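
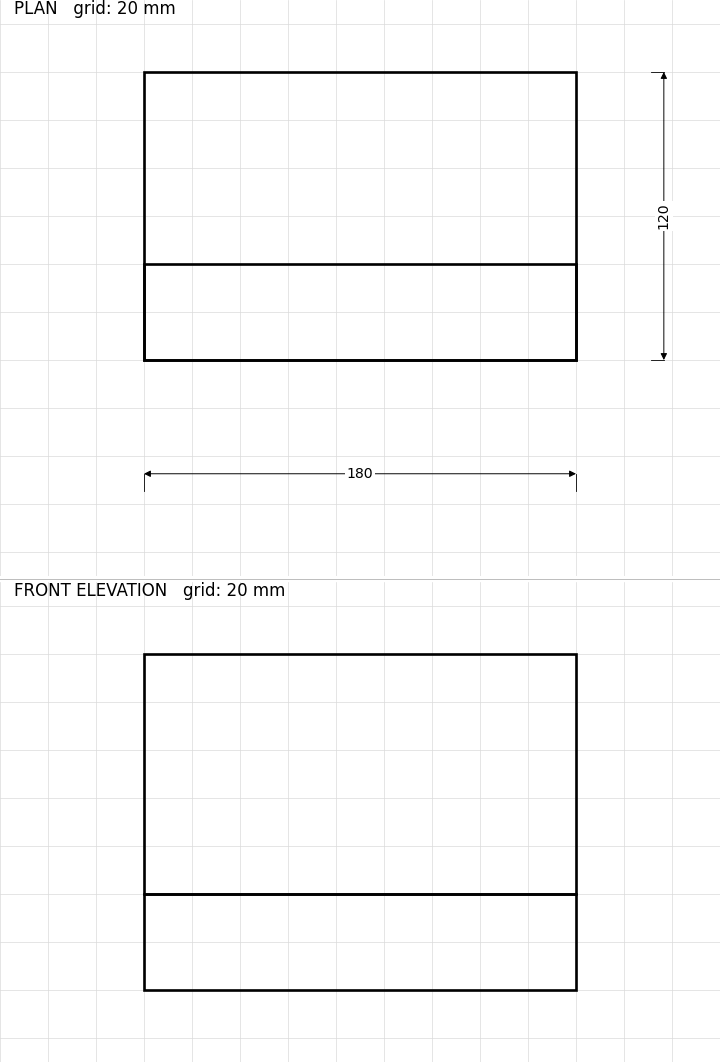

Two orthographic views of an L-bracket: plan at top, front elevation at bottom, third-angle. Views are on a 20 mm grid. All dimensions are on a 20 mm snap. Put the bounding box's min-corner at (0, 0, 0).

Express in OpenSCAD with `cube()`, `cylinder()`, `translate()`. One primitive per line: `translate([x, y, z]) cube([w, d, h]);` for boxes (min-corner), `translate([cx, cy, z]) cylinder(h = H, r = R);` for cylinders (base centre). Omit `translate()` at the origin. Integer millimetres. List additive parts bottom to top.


cube([180, 120, 40]);
translate([0, 0, 40]) cube([180, 40, 100]);


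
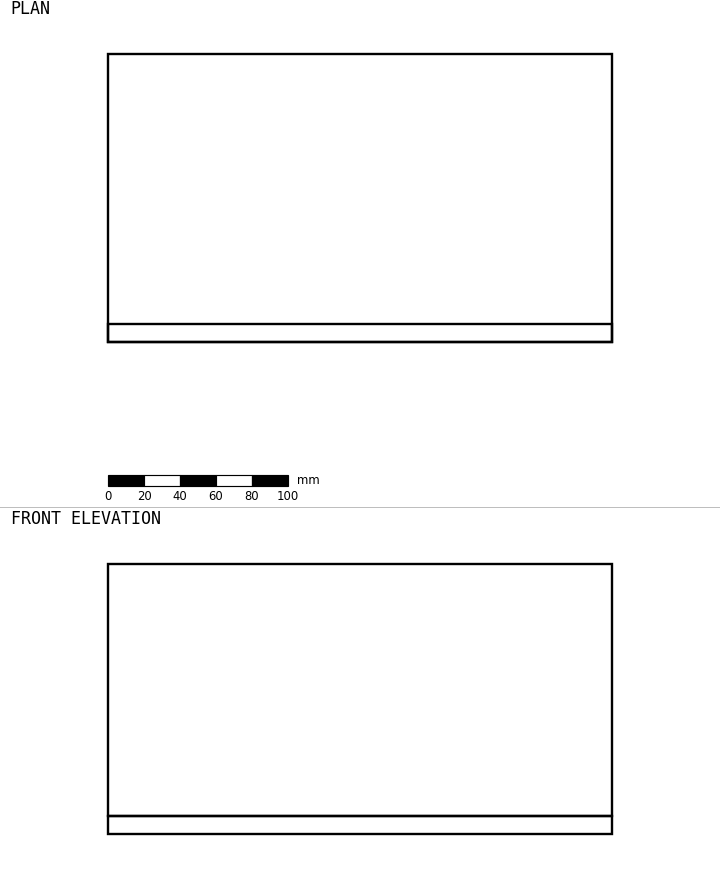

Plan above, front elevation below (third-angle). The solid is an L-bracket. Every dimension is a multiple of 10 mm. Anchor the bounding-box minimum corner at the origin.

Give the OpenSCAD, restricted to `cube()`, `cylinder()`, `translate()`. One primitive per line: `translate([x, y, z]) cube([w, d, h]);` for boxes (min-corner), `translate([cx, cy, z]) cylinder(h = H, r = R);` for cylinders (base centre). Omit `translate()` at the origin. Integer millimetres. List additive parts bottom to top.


cube([280, 160, 10]);
translate([0, 0, 10]) cube([280, 10, 140]);


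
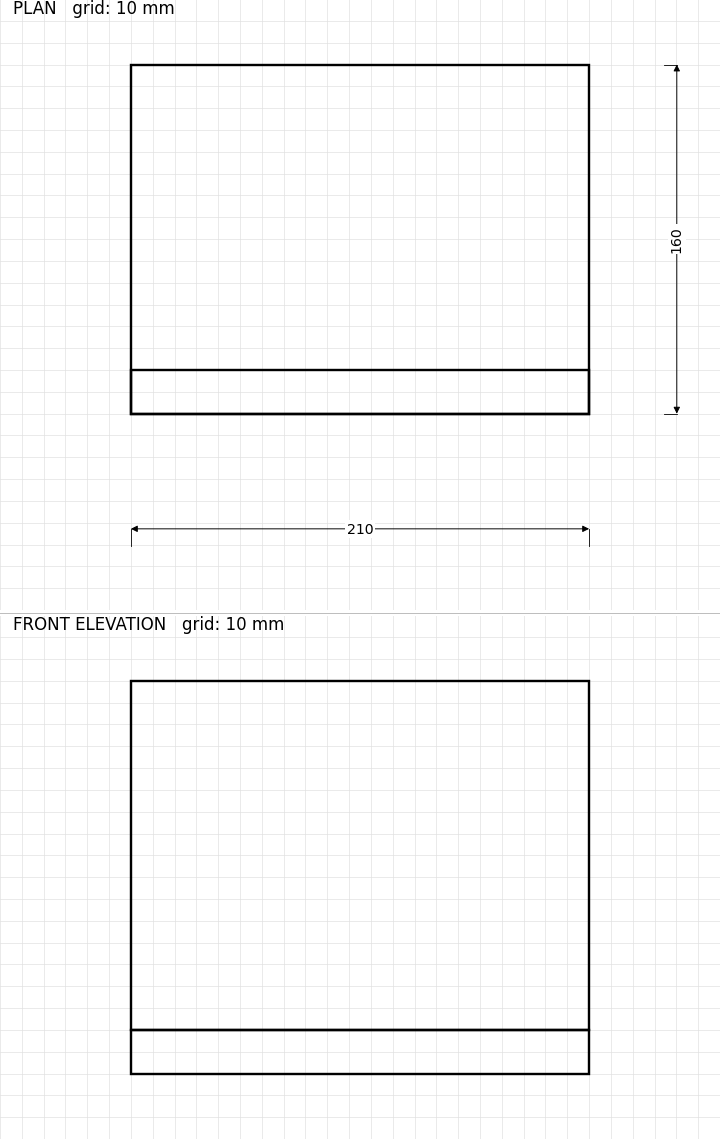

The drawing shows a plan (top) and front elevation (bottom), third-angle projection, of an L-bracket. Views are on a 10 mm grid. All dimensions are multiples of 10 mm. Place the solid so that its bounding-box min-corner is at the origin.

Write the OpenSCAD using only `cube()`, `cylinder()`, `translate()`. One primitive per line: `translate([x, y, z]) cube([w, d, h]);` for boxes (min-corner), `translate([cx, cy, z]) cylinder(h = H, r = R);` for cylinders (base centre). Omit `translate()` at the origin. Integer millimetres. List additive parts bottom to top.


cube([210, 160, 20]);
translate([0, 0, 20]) cube([210, 20, 160]);


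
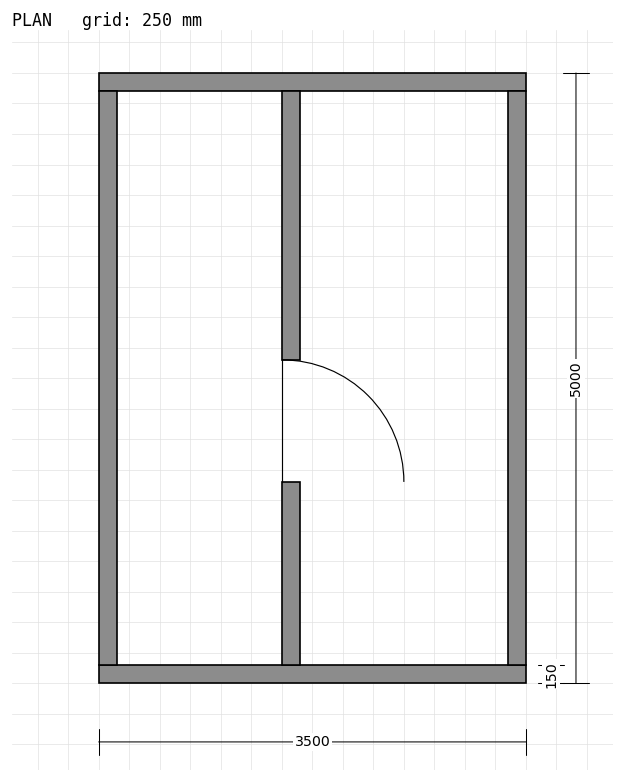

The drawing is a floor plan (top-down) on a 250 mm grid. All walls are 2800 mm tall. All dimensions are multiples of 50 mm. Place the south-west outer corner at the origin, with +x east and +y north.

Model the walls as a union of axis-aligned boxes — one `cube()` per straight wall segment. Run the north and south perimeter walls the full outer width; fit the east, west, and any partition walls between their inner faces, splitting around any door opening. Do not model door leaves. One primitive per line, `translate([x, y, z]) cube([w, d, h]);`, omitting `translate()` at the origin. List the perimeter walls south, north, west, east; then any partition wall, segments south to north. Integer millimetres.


cube([3500, 150, 2800]);
translate([0, 4850, 0]) cube([3500, 150, 2800]);
translate([0, 150, 0]) cube([150, 4700, 2800]);
translate([3350, 150, 0]) cube([150, 4700, 2800]);
translate([1500, 150, 0]) cube([150, 1500, 2800]);
translate([1500, 2650, 0]) cube([150, 2200, 2800]);


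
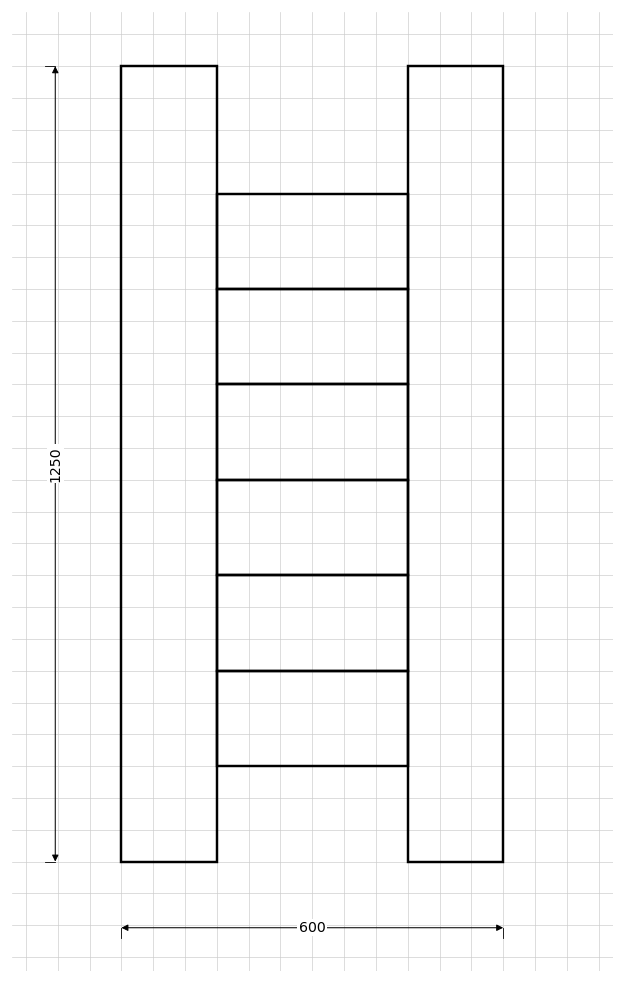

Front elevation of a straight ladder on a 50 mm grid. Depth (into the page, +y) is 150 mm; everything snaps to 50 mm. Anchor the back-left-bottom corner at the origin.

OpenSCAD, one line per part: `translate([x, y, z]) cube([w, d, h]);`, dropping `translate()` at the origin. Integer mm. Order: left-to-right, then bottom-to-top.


cube([150, 150, 1250]);
translate([150, 0, 150]) cube([300, 150, 150]);
translate([150, 0, 300]) cube([300, 150, 150]);
translate([150, 0, 450]) cube([300, 150, 150]);
translate([150, 0, 600]) cube([300, 150, 150]);
translate([150, 0, 750]) cube([300, 150, 150]);
translate([150, 0, 900]) cube([300, 150, 150]);
translate([450, 0, 0]) cube([150, 150, 1250]);


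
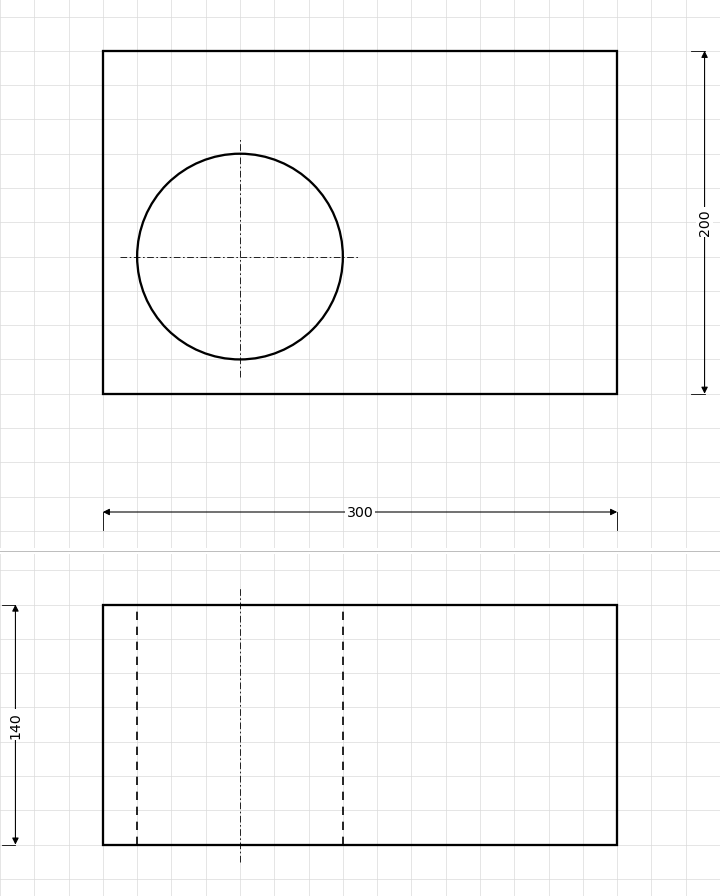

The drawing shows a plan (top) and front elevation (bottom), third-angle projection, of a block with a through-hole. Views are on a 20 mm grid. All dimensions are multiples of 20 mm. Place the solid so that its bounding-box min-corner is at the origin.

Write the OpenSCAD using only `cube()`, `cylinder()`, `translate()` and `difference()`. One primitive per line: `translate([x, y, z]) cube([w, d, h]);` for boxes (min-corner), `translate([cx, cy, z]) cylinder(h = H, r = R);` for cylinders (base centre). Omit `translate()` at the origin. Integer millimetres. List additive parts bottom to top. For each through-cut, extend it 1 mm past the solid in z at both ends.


difference() {
  cube([300, 200, 140]);
  translate([80, 80, -1]) cylinder(h = 142, r = 60);
}


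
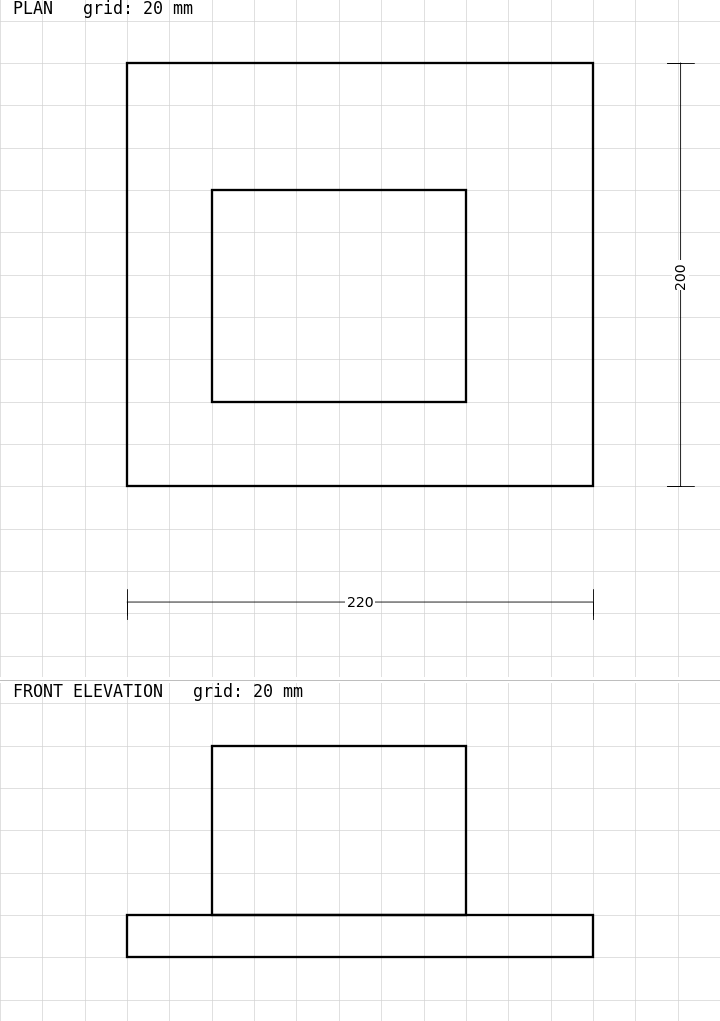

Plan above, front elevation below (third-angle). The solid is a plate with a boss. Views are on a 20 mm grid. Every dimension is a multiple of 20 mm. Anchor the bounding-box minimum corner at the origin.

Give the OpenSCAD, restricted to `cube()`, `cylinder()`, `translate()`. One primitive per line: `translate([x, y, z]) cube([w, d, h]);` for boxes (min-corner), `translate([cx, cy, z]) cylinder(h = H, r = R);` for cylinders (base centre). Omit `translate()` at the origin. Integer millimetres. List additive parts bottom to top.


cube([220, 200, 20]);
translate([40, 40, 20]) cube([120, 100, 80]);


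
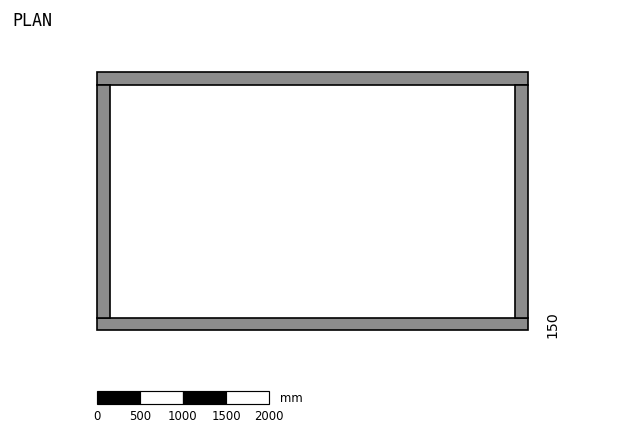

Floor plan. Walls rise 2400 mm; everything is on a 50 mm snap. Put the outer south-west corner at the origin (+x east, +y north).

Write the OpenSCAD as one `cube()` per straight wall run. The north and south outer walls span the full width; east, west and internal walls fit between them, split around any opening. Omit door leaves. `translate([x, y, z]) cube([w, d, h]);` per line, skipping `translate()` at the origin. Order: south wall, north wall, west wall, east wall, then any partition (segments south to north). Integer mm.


cube([5000, 150, 2400]);
translate([0, 2850, 0]) cube([5000, 150, 2400]);
translate([0, 150, 0]) cube([150, 2700, 2400]);
translate([4850, 150, 0]) cube([150, 2700, 2400]);


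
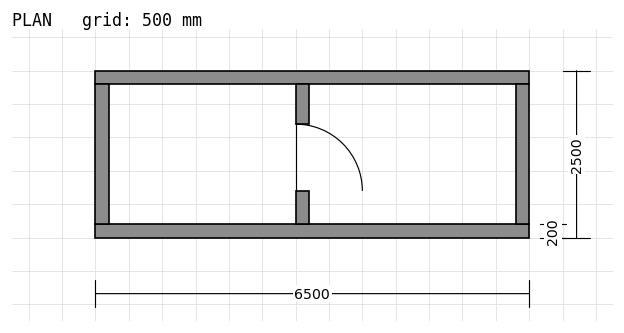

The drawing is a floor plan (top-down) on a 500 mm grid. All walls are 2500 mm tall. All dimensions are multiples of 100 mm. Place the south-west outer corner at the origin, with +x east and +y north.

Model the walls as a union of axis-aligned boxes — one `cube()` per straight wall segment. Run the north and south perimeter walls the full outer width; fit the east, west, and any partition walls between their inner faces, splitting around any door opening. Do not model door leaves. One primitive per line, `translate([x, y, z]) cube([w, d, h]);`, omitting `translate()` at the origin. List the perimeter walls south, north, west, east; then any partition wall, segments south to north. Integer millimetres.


cube([6500, 200, 2500]);
translate([0, 2300, 0]) cube([6500, 200, 2500]);
translate([0, 200, 0]) cube([200, 2100, 2500]);
translate([6300, 200, 0]) cube([200, 2100, 2500]);
translate([3000, 200, 0]) cube([200, 500, 2500]);
translate([3000, 1700, 0]) cube([200, 600, 2500]);


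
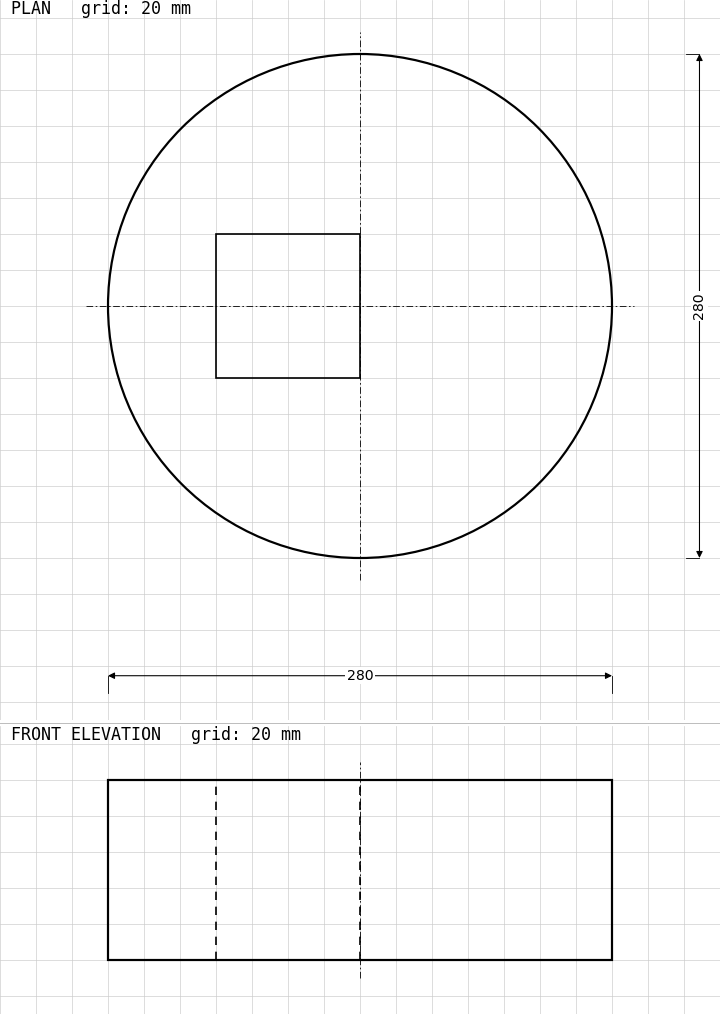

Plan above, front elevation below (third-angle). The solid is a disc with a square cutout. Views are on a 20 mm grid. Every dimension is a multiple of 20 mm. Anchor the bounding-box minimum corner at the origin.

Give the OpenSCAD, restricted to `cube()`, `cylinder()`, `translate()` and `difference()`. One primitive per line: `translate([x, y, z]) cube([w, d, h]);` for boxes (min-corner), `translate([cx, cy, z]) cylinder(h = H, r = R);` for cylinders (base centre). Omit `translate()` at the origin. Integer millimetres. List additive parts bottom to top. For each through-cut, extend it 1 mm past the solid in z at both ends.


difference() {
  translate([140, 140, 0]) cylinder(h = 100, r = 140);
  translate([60, 100, -1]) cube([80, 80, 102]);
}


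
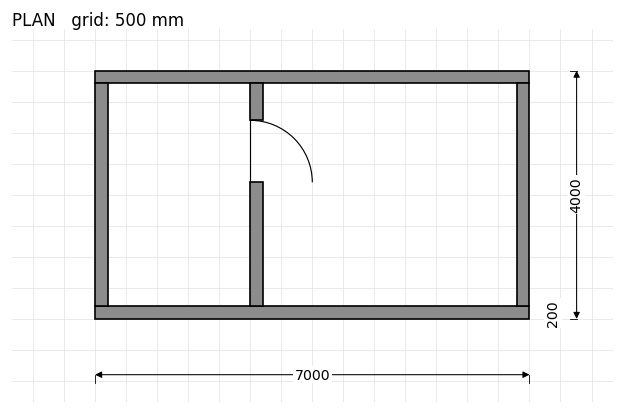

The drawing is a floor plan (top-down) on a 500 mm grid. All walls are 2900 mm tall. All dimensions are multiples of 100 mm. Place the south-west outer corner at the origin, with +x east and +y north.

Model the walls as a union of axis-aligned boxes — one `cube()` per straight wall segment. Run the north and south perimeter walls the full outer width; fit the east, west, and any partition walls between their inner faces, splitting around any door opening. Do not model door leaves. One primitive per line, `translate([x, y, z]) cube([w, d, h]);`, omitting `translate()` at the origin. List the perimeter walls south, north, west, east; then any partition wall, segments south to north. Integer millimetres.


cube([7000, 200, 2900]);
translate([0, 3800, 0]) cube([7000, 200, 2900]);
translate([0, 200, 0]) cube([200, 3600, 2900]);
translate([6800, 200, 0]) cube([200, 3600, 2900]);
translate([2500, 200, 0]) cube([200, 2000, 2900]);
translate([2500, 3200, 0]) cube([200, 600, 2900]);


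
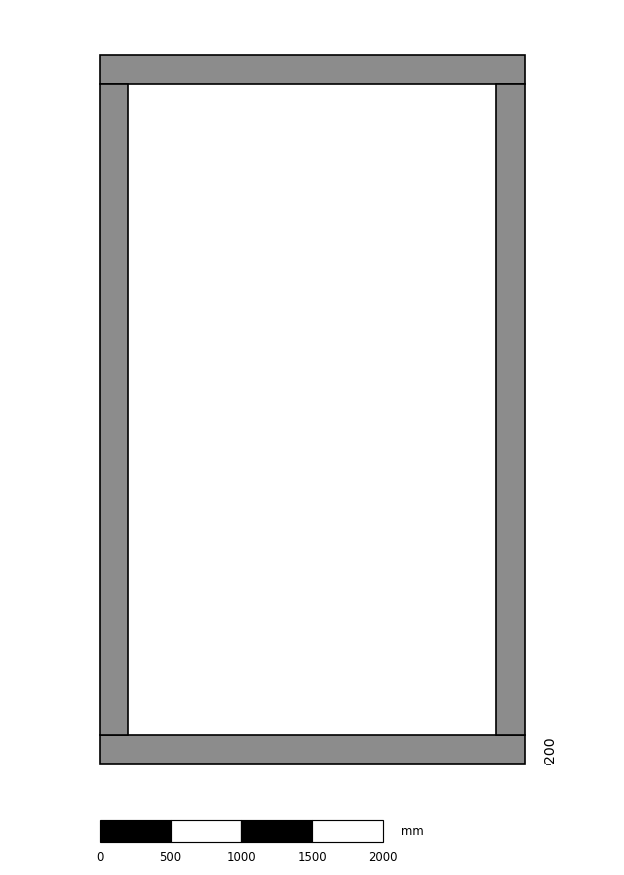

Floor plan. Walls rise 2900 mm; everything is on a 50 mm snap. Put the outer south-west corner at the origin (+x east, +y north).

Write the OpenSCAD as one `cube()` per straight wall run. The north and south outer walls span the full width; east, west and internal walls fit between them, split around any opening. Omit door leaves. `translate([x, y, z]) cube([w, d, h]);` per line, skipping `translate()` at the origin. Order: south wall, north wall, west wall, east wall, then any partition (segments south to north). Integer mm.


cube([3000, 200, 2900]);
translate([0, 4800, 0]) cube([3000, 200, 2900]);
translate([0, 200, 0]) cube([200, 4600, 2900]);
translate([2800, 200, 0]) cube([200, 4600, 2900]);


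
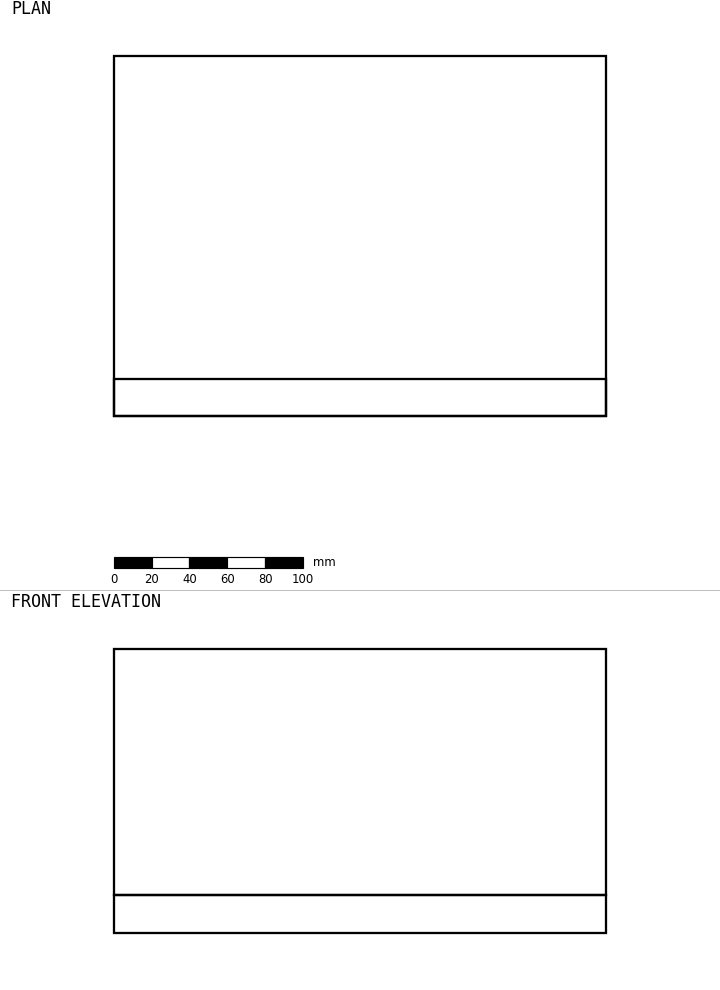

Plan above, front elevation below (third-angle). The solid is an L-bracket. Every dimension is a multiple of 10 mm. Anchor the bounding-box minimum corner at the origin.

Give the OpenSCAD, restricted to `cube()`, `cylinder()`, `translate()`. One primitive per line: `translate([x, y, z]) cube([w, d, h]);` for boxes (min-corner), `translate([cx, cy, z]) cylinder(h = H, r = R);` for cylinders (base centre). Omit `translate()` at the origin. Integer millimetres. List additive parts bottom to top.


cube([260, 190, 20]);
translate([0, 0, 20]) cube([260, 20, 130]);


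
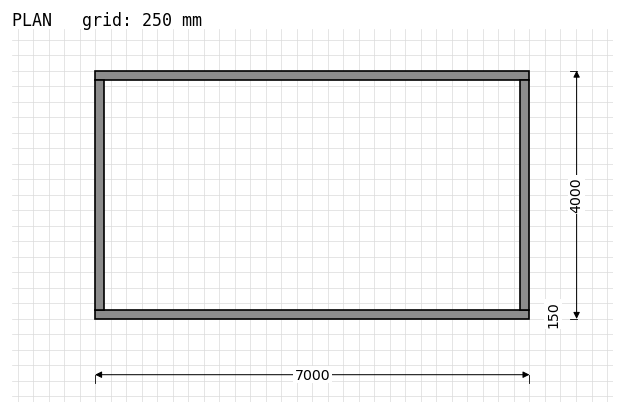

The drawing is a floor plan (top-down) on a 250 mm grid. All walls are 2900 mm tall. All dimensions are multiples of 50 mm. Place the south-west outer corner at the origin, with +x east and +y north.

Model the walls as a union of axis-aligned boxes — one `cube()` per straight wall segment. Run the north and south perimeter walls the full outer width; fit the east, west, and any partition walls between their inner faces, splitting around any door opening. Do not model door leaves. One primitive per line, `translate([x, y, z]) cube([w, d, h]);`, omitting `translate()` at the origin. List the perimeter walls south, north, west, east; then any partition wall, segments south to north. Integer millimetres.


cube([7000, 150, 2900]);
translate([0, 3850, 0]) cube([7000, 150, 2900]);
translate([0, 150, 0]) cube([150, 3700, 2900]);
translate([6850, 150, 0]) cube([150, 3700, 2900]);


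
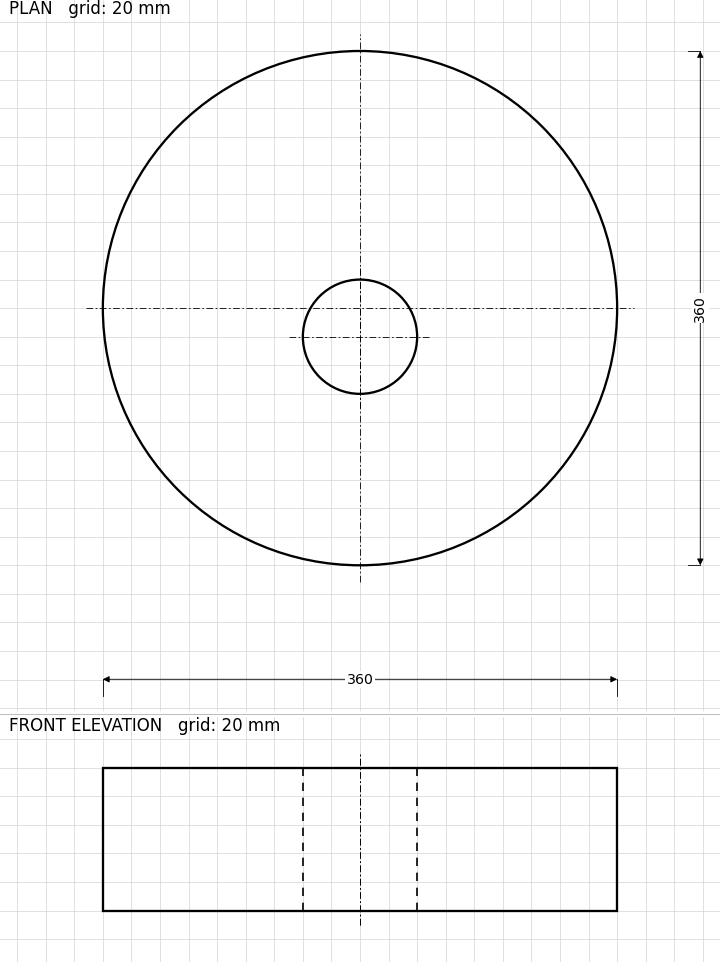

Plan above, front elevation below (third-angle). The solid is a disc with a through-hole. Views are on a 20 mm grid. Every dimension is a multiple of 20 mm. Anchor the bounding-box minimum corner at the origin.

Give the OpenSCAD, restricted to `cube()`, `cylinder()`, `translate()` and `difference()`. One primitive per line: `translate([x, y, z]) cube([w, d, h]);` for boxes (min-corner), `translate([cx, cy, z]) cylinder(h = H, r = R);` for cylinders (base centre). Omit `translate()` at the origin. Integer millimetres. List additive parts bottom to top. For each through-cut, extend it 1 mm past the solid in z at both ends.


difference() {
  translate([180, 180, 0]) cylinder(h = 100, r = 180);
  translate([180, 160, -1]) cylinder(h = 102, r = 40);
}


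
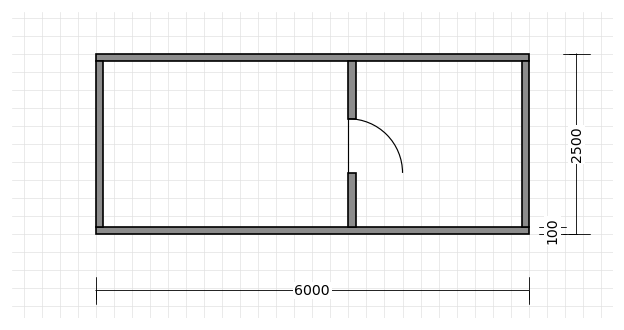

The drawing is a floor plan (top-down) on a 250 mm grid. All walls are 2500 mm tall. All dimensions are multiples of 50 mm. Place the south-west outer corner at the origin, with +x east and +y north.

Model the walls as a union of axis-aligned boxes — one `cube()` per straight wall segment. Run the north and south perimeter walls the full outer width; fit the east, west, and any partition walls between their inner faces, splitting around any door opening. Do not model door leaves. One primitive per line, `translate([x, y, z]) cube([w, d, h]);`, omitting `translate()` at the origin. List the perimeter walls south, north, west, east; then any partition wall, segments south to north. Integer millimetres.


cube([6000, 100, 2500]);
translate([0, 2400, 0]) cube([6000, 100, 2500]);
translate([0, 100, 0]) cube([100, 2300, 2500]);
translate([5900, 100, 0]) cube([100, 2300, 2500]);
translate([3500, 100, 0]) cube([100, 750, 2500]);
translate([3500, 1600, 0]) cube([100, 800, 2500]);


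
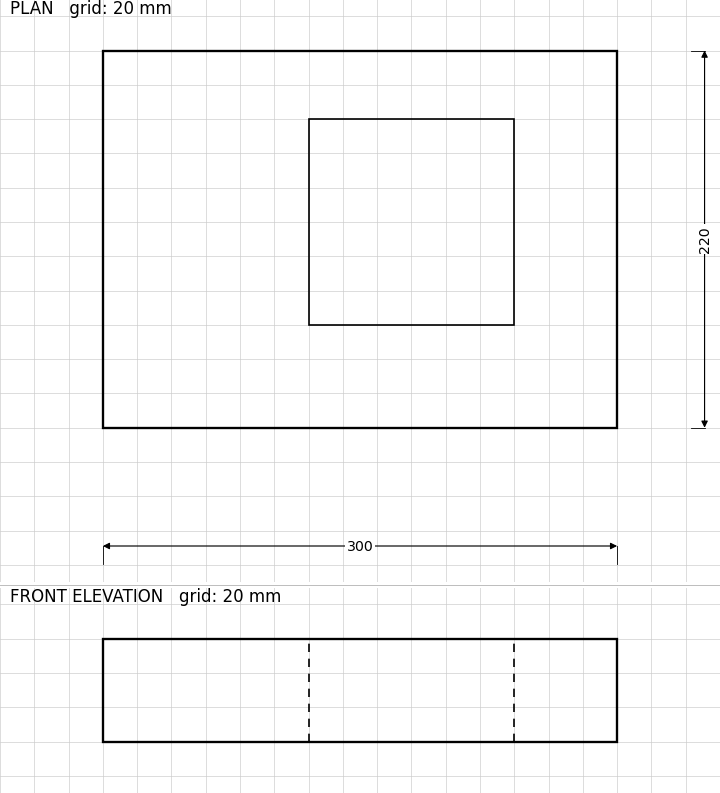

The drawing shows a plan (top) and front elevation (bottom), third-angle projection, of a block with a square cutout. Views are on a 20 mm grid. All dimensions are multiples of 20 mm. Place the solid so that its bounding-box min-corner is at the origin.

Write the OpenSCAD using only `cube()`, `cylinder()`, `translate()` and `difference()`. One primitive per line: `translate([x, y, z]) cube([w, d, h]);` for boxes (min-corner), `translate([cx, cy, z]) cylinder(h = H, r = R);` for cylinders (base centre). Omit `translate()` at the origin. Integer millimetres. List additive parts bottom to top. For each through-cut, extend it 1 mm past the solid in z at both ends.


difference() {
  cube([300, 220, 60]);
  translate([120, 60, -1]) cube([120, 120, 62]);
}


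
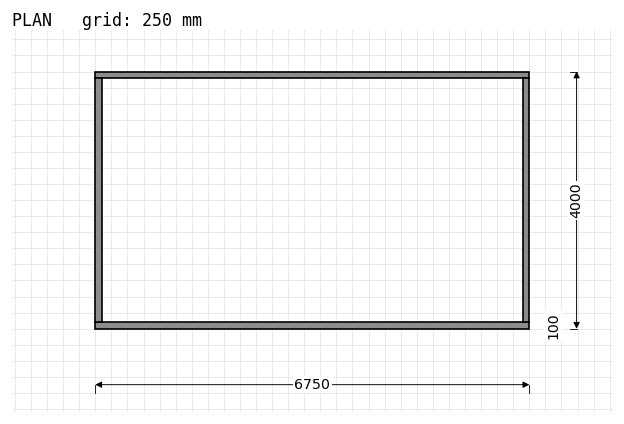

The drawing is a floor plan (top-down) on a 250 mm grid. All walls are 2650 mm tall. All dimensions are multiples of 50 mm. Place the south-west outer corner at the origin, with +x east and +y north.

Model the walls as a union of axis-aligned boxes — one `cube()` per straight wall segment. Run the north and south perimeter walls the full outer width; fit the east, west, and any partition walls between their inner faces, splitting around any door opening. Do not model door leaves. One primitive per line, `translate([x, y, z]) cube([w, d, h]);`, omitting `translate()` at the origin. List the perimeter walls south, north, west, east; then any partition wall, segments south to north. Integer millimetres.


cube([6750, 100, 2650]);
translate([0, 3900, 0]) cube([6750, 100, 2650]);
translate([0, 100, 0]) cube([100, 3800, 2650]);
translate([6650, 100, 0]) cube([100, 3800, 2650]);


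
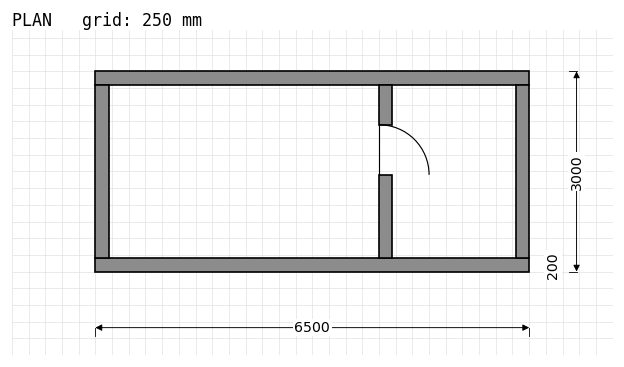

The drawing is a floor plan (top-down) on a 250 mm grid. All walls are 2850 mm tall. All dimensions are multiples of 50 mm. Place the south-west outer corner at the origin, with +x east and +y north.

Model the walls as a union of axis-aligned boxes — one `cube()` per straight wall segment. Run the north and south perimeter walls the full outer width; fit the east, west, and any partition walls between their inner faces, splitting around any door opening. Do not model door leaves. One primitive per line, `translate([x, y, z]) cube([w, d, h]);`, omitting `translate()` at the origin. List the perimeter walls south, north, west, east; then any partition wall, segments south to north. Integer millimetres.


cube([6500, 200, 2850]);
translate([0, 2800, 0]) cube([6500, 200, 2850]);
translate([0, 200, 0]) cube([200, 2600, 2850]);
translate([6300, 200, 0]) cube([200, 2600, 2850]);
translate([4250, 200, 0]) cube([200, 1250, 2850]);
translate([4250, 2200, 0]) cube([200, 600, 2850]);


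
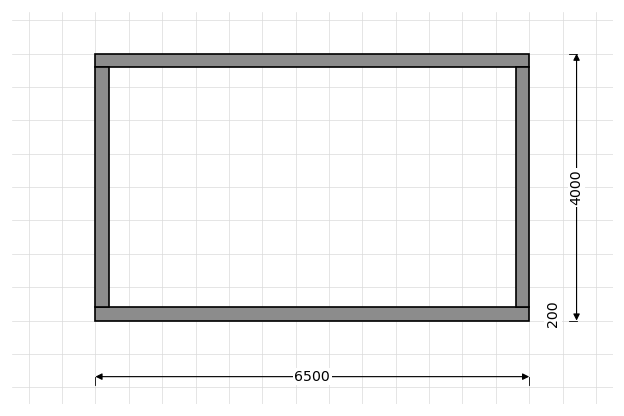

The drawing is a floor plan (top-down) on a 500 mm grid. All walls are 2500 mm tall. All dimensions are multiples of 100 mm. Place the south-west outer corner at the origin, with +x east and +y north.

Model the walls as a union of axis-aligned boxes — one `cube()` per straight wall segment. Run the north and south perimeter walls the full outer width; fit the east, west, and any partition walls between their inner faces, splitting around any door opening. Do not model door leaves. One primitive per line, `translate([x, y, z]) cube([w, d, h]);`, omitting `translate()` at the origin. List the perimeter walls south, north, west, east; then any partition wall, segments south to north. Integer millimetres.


cube([6500, 200, 2500]);
translate([0, 3800, 0]) cube([6500, 200, 2500]);
translate([0, 200, 0]) cube([200, 3600, 2500]);
translate([6300, 200, 0]) cube([200, 3600, 2500]);


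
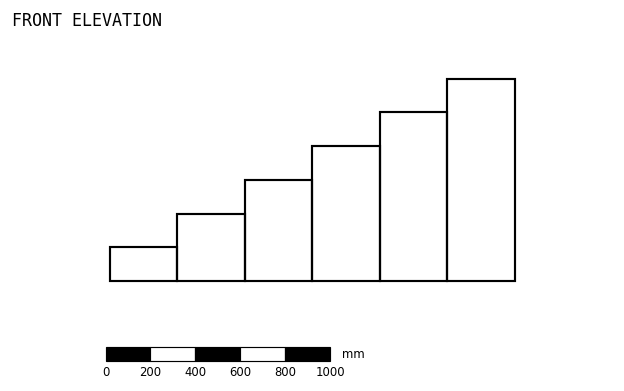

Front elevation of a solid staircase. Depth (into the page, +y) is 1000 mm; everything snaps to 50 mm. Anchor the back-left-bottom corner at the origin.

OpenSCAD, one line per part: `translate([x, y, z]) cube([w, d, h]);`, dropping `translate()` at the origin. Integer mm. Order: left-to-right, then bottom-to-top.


cube([300, 1000, 150]);
translate([300, 0, 0]) cube([300, 1000, 300]);
translate([600, 0, 0]) cube([300, 1000, 450]);
translate([900, 0, 0]) cube([300, 1000, 600]);
translate([1200, 0, 0]) cube([300, 1000, 750]);
translate([1500, 0, 0]) cube([300, 1000, 900]);


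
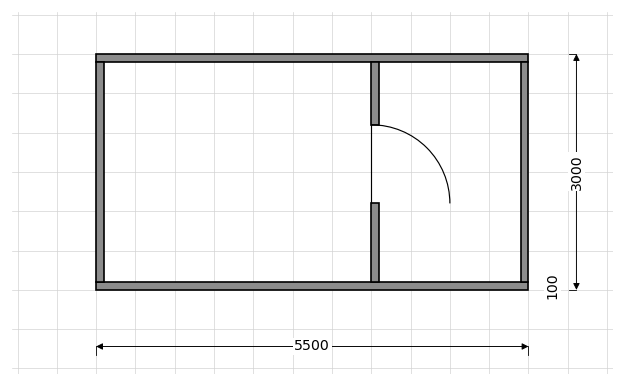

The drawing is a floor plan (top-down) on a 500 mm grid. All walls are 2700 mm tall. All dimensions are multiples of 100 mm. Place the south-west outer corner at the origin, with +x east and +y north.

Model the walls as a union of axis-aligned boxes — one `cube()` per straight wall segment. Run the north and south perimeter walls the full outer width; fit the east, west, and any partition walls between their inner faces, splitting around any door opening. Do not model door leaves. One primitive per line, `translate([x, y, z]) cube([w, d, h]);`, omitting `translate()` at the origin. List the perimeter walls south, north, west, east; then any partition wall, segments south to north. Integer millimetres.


cube([5500, 100, 2700]);
translate([0, 2900, 0]) cube([5500, 100, 2700]);
translate([0, 100, 0]) cube([100, 2800, 2700]);
translate([5400, 100, 0]) cube([100, 2800, 2700]);
translate([3500, 100, 0]) cube([100, 1000, 2700]);
translate([3500, 2100, 0]) cube([100, 800, 2700]);


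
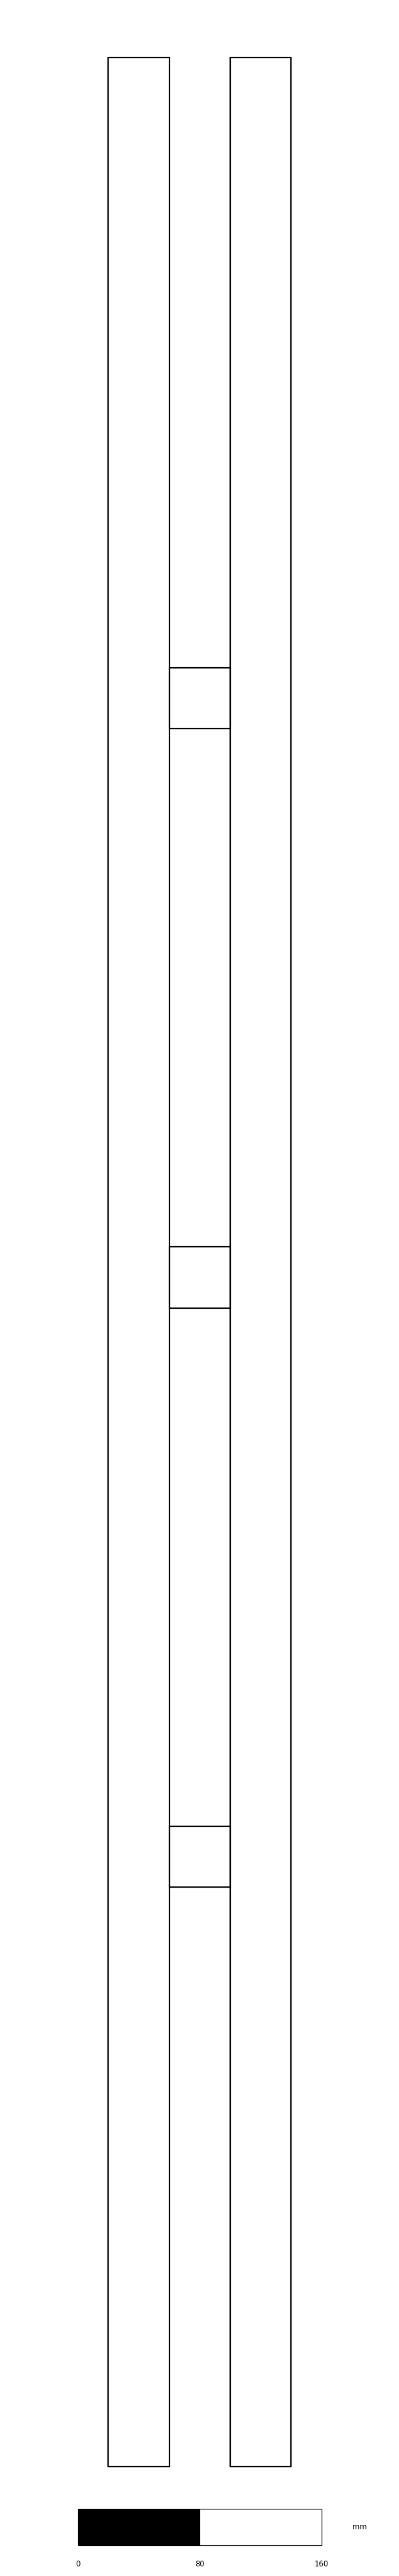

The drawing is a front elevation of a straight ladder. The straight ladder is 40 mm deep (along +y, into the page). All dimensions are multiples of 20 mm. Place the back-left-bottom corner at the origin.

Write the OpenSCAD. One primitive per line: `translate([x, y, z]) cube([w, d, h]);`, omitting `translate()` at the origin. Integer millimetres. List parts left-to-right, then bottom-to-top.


cube([40, 40, 1580]);
translate([40, 0, 380]) cube([40, 40, 40]);
translate([40, 0, 760]) cube([40, 40, 40]);
translate([40, 0, 1140]) cube([40, 40, 40]);
translate([80, 0, 0]) cube([40, 40, 1580]);


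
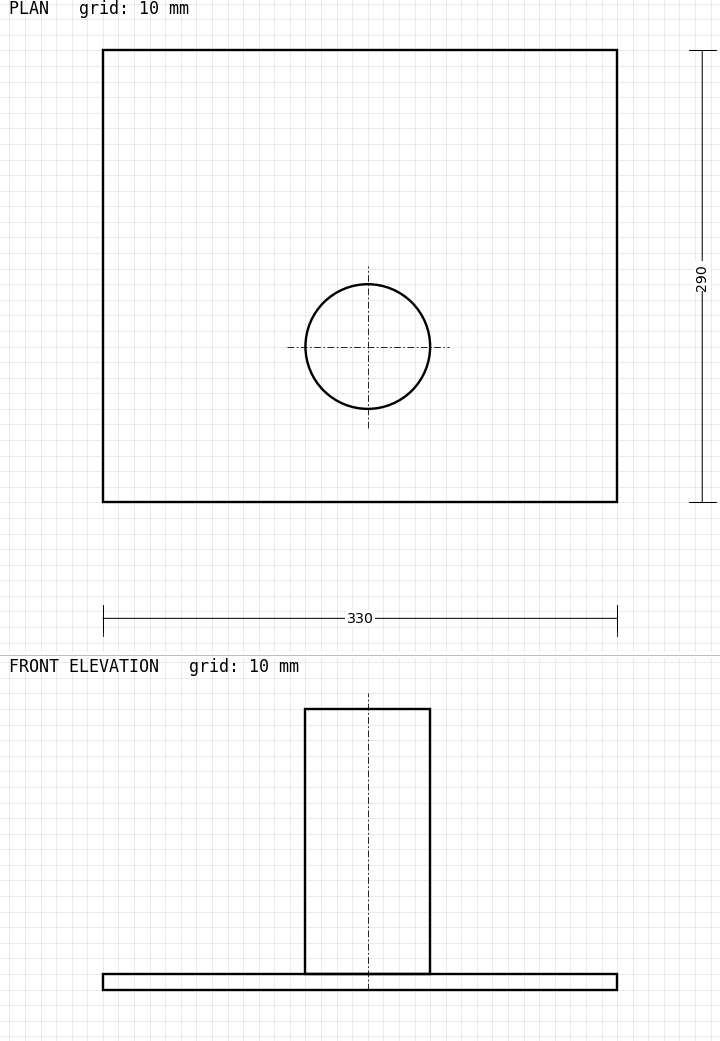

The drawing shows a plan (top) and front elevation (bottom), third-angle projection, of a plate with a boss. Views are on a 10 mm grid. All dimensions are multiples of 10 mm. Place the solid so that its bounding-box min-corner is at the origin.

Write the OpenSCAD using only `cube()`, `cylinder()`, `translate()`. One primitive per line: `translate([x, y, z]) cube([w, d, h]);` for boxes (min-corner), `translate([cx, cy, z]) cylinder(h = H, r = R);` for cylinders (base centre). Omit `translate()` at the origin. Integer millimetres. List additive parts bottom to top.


cube([330, 290, 10]);
translate([170, 100, 10]) cylinder(h = 170, r = 40);


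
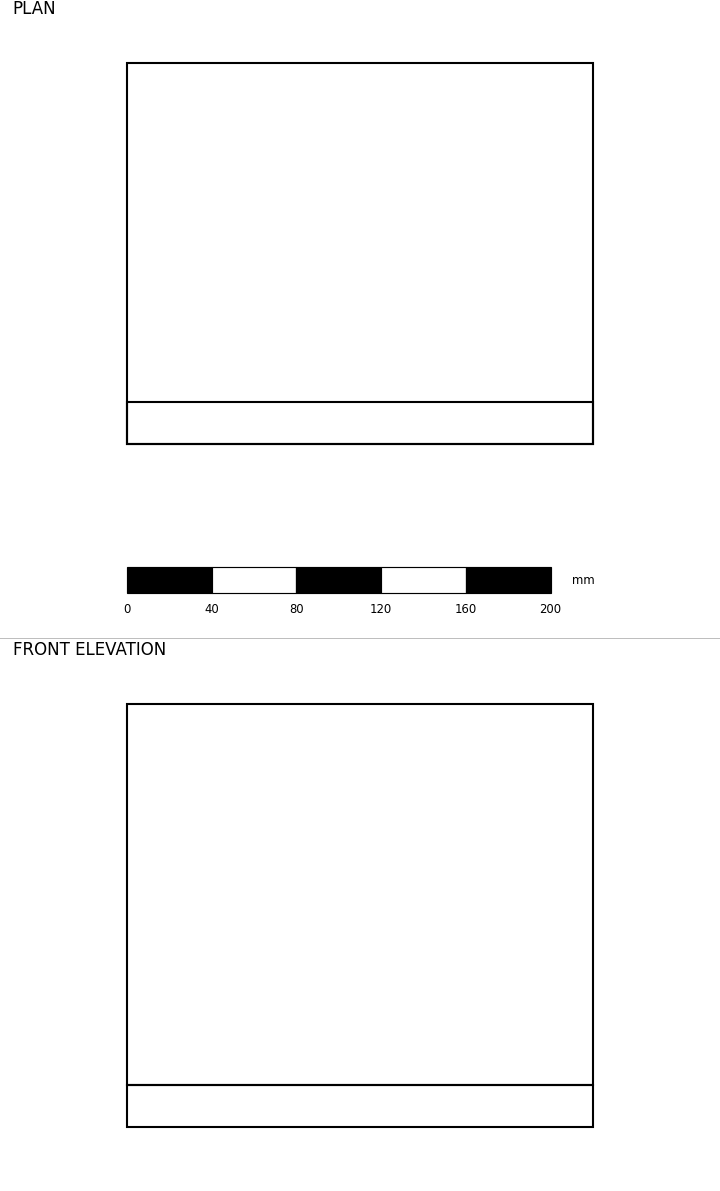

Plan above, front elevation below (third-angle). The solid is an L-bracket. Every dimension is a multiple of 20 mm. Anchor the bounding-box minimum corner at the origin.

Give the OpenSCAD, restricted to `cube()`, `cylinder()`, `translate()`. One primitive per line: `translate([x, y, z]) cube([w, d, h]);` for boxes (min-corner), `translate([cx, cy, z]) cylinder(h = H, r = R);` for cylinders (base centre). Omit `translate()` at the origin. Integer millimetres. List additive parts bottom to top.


cube([220, 180, 20]);
translate([0, 0, 20]) cube([220, 20, 180]);


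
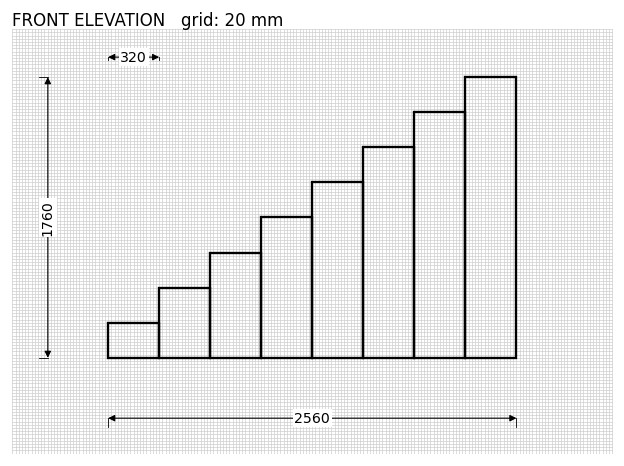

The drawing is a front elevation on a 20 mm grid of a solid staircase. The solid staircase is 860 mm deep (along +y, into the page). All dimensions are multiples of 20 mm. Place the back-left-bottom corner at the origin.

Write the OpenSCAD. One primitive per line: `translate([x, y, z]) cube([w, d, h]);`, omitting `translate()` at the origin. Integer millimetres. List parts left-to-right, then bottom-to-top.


cube([320, 860, 220]);
translate([320, 0, 0]) cube([320, 860, 440]);
translate([640, 0, 0]) cube([320, 860, 660]);
translate([960, 0, 0]) cube([320, 860, 880]);
translate([1280, 0, 0]) cube([320, 860, 1100]);
translate([1600, 0, 0]) cube([320, 860, 1320]);
translate([1920, 0, 0]) cube([320, 860, 1540]);
translate([2240, 0, 0]) cube([320, 860, 1760]);


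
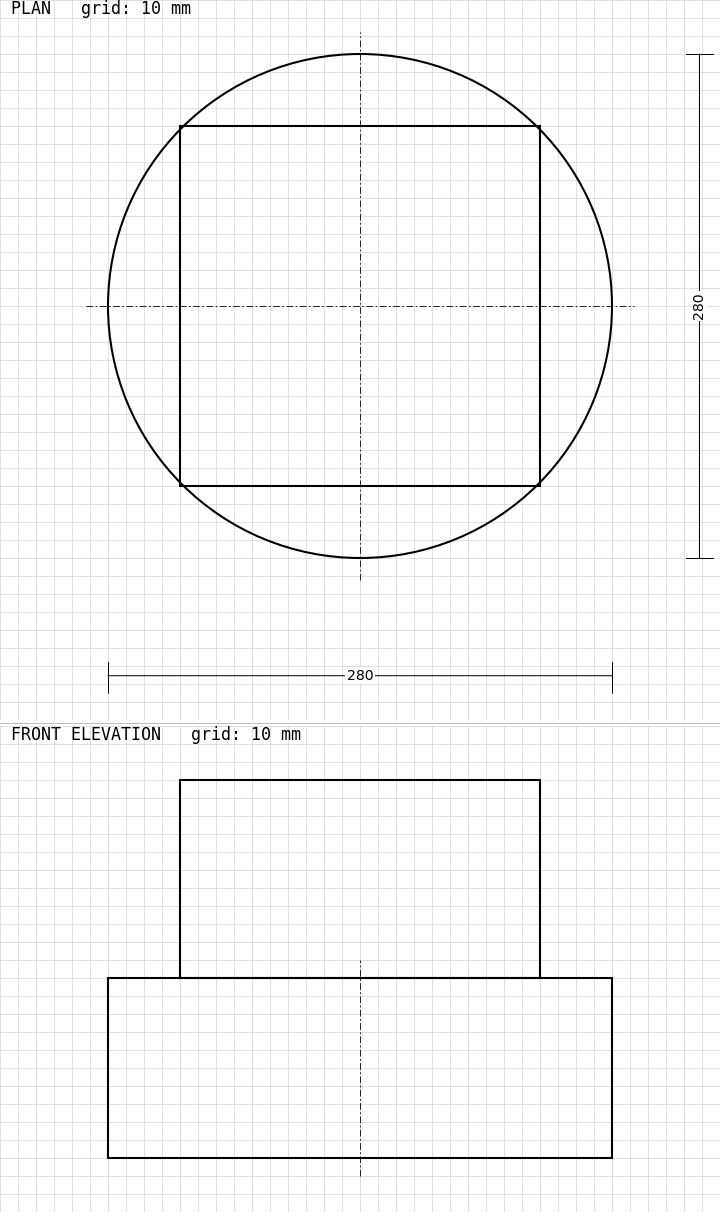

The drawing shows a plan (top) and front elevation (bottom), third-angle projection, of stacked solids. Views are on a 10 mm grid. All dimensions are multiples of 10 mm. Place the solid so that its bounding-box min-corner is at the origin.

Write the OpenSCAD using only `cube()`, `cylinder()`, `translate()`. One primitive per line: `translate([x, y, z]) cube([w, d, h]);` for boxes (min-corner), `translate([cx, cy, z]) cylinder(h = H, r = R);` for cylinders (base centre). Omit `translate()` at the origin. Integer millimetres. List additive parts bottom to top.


translate([140, 140, 0]) cylinder(h = 100, r = 140);
translate([40, 40, 100]) cube([200, 200, 110]);


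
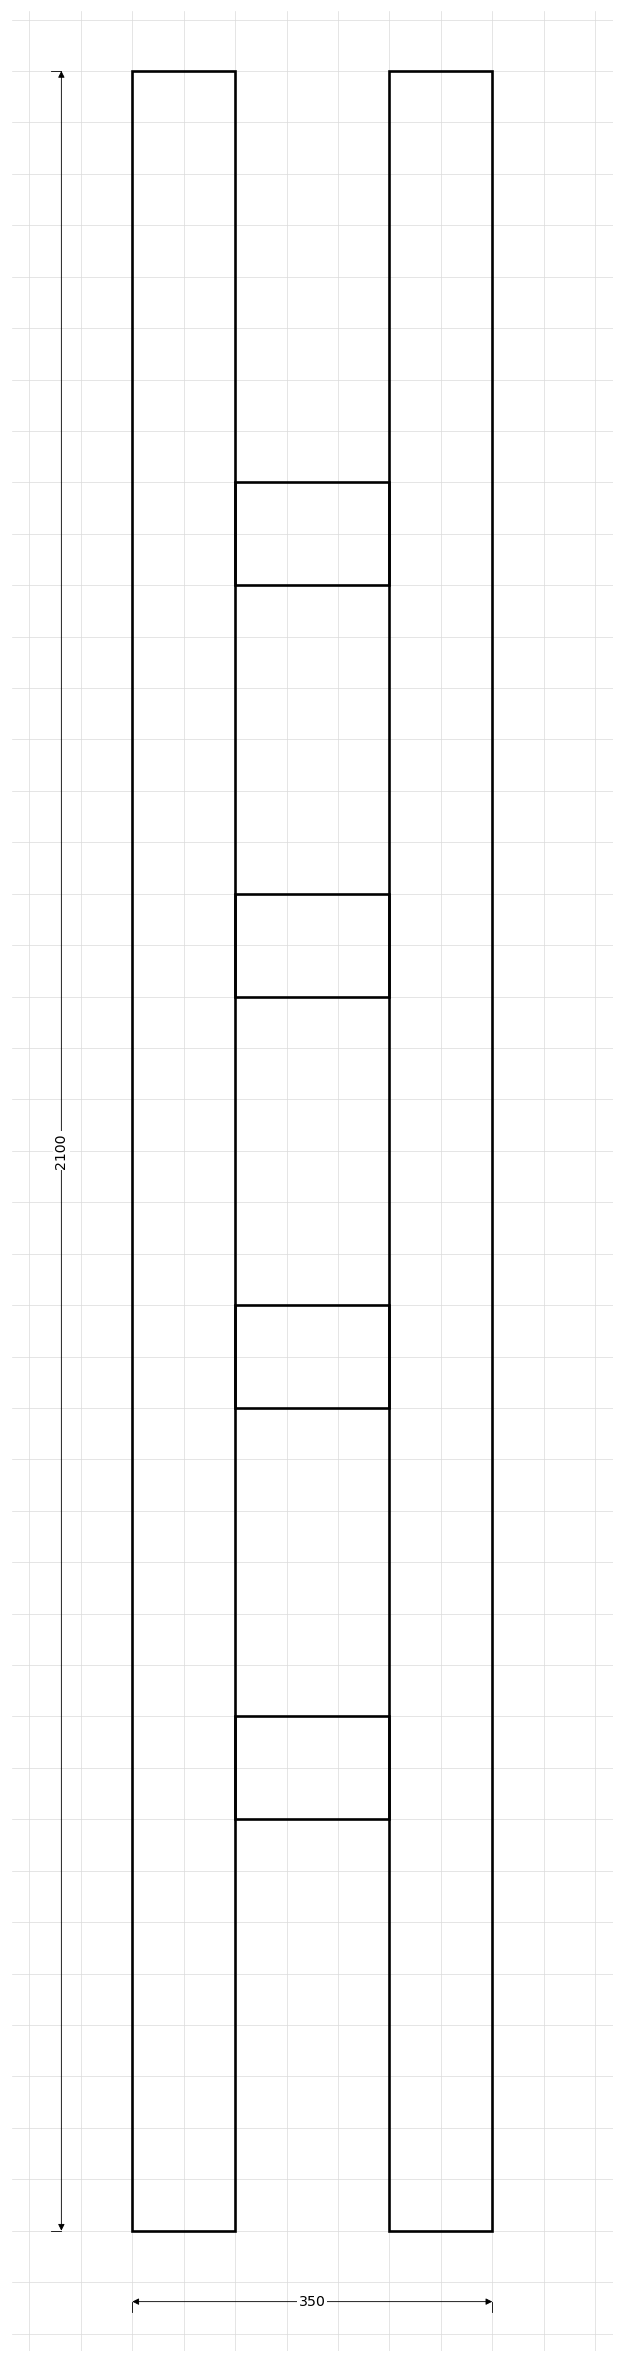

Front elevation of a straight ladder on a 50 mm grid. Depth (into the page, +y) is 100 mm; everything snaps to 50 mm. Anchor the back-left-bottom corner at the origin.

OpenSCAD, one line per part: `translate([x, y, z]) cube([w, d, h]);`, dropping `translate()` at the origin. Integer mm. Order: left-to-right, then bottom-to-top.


cube([100, 100, 2100]);
translate([100, 0, 400]) cube([150, 100, 100]);
translate([100, 0, 800]) cube([150, 100, 100]);
translate([100, 0, 1200]) cube([150, 100, 100]);
translate([100, 0, 1600]) cube([150, 100, 100]);
translate([250, 0, 0]) cube([100, 100, 2100]);


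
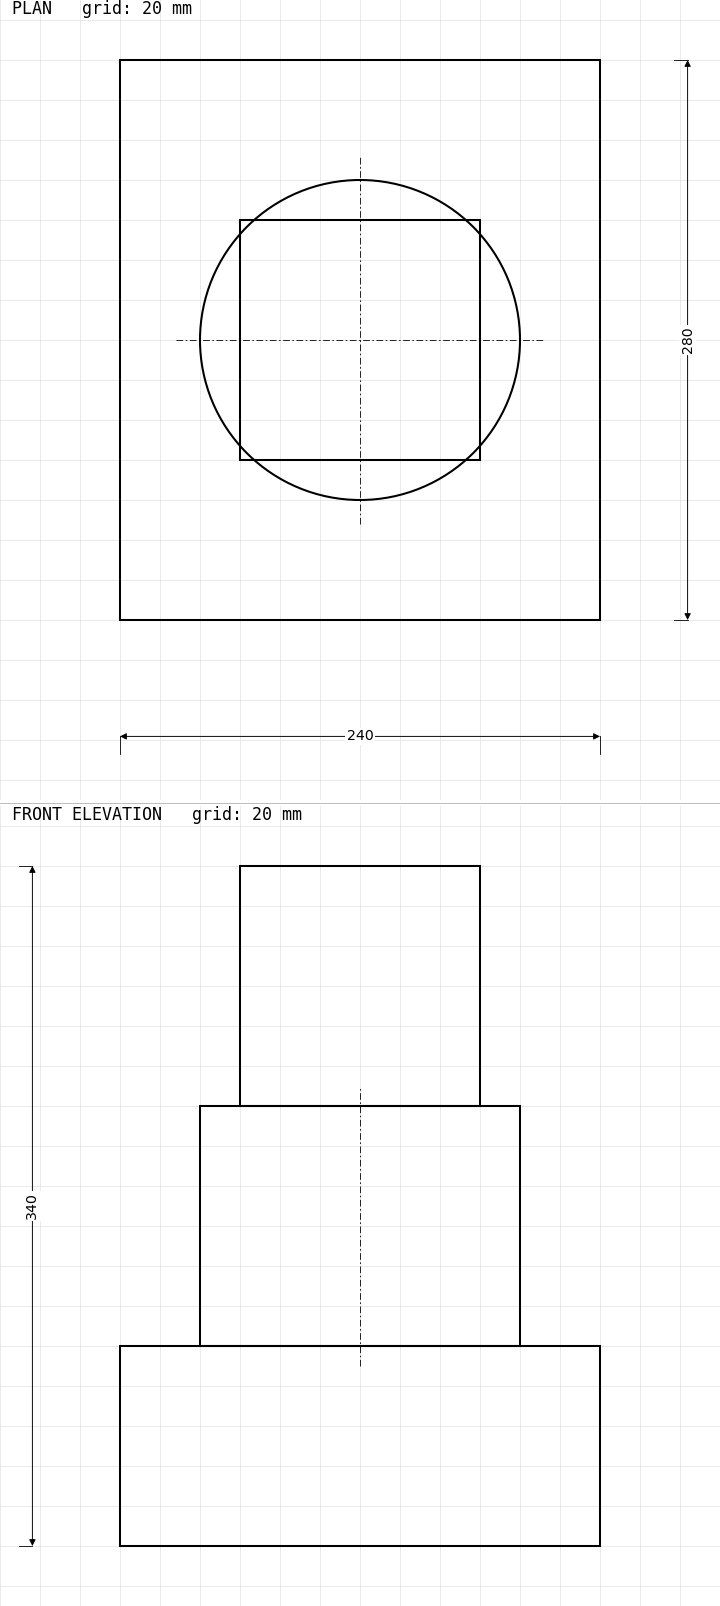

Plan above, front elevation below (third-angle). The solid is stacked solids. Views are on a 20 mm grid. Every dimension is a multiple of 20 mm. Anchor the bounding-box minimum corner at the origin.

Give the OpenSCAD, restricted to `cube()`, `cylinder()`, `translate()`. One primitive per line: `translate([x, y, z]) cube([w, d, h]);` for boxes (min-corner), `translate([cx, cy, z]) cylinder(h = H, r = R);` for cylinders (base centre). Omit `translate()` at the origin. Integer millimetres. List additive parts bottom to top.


cube([240, 280, 100]);
translate([120, 140, 100]) cylinder(h = 120, r = 80);
translate([60, 80, 220]) cube([120, 120, 120]);


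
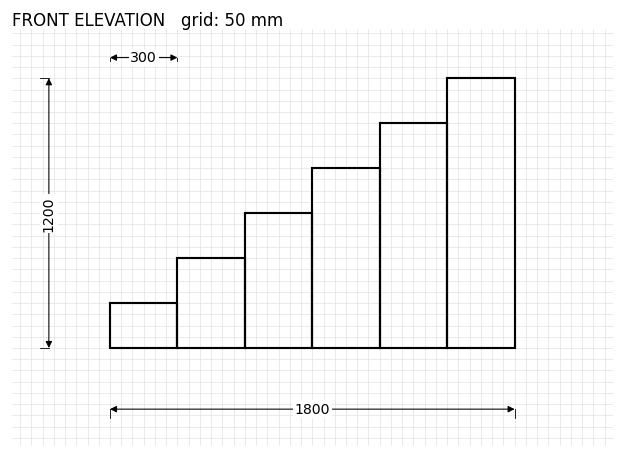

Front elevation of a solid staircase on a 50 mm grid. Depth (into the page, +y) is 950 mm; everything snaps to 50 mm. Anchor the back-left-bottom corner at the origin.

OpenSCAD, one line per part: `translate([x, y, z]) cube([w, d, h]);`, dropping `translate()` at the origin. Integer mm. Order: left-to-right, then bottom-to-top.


cube([300, 950, 200]);
translate([300, 0, 0]) cube([300, 950, 400]);
translate([600, 0, 0]) cube([300, 950, 600]);
translate([900, 0, 0]) cube([300, 950, 800]);
translate([1200, 0, 0]) cube([300, 950, 1000]);
translate([1500, 0, 0]) cube([300, 950, 1200]);


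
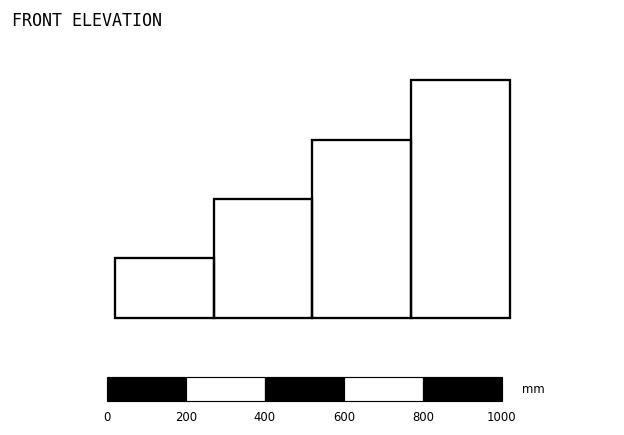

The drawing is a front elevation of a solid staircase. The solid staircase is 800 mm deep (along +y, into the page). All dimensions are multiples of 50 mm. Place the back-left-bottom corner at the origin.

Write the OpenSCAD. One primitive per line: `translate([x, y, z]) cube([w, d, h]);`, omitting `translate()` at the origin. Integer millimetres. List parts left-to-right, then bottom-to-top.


cube([250, 800, 150]);
translate([250, 0, 0]) cube([250, 800, 300]);
translate([500, 0, 0]) cube([250, 800, 450]);
translate([750, 0, 0]) cube([250, 800, 600]);


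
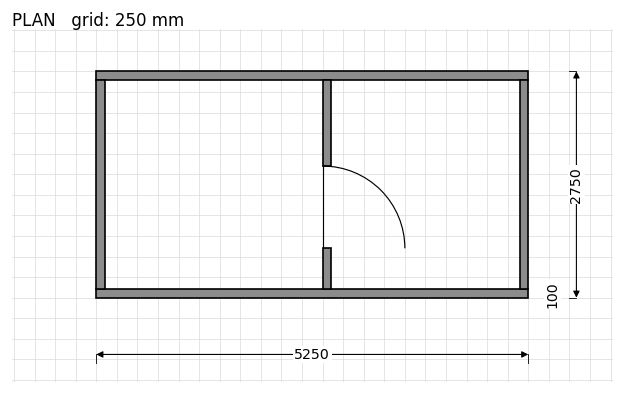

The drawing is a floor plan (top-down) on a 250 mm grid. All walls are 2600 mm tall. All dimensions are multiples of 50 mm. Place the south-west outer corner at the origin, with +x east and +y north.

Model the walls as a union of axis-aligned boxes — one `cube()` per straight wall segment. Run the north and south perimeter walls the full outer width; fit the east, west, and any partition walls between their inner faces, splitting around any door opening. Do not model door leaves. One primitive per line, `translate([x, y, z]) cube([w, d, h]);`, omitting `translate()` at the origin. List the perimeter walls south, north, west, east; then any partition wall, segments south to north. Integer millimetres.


cube([5250, 100, 2600]);
translate([0, 2650, 0]) cube([5250, 100, 2600]);
translate([0, 100, 0]) cube([100, 2550, 2600]);
translate([5150, 100, 0]) cube([100, 2550, 2600]);
translate([2750, 100, 0]) cube([100, 500, 2600]);
translate([2750, 1600, 0]) cube([100, 1050, 2600]);


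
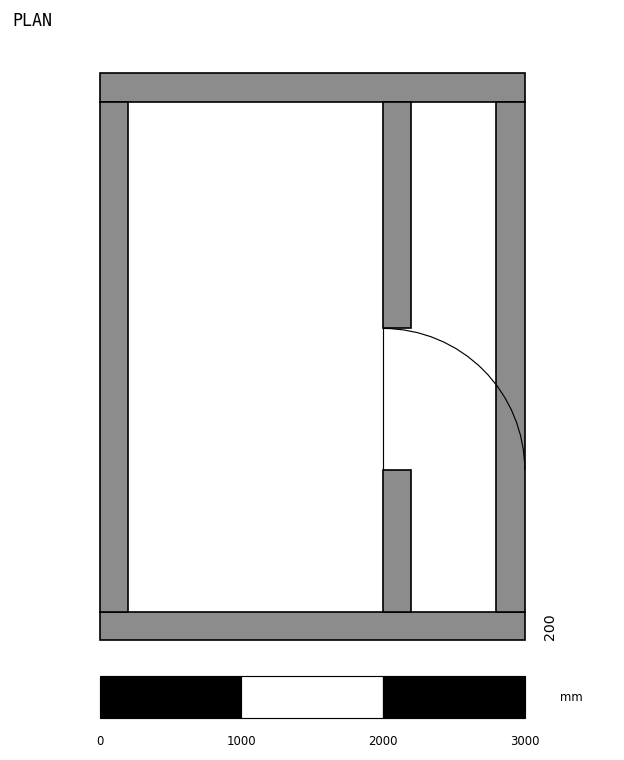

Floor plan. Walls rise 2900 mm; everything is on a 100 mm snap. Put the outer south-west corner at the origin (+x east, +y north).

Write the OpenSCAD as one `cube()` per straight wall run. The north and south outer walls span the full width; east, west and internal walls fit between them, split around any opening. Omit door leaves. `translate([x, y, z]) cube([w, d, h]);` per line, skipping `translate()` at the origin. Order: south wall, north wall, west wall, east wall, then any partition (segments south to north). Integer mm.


cube([3000, 200, 2900]);
translate([0, 3800, 0]) cube([3000, 200, 2900]);
translate([0, 200, 0]) cube([200, 3600, 2900]);
translate([2800, 200, 0]) cube([200, 3600, 2900]);
translate([2000, 200, 0]) cube([200, 1000, 2900]);
translate([2000, 2200, 0]) cube([200, 1600, 2900]);


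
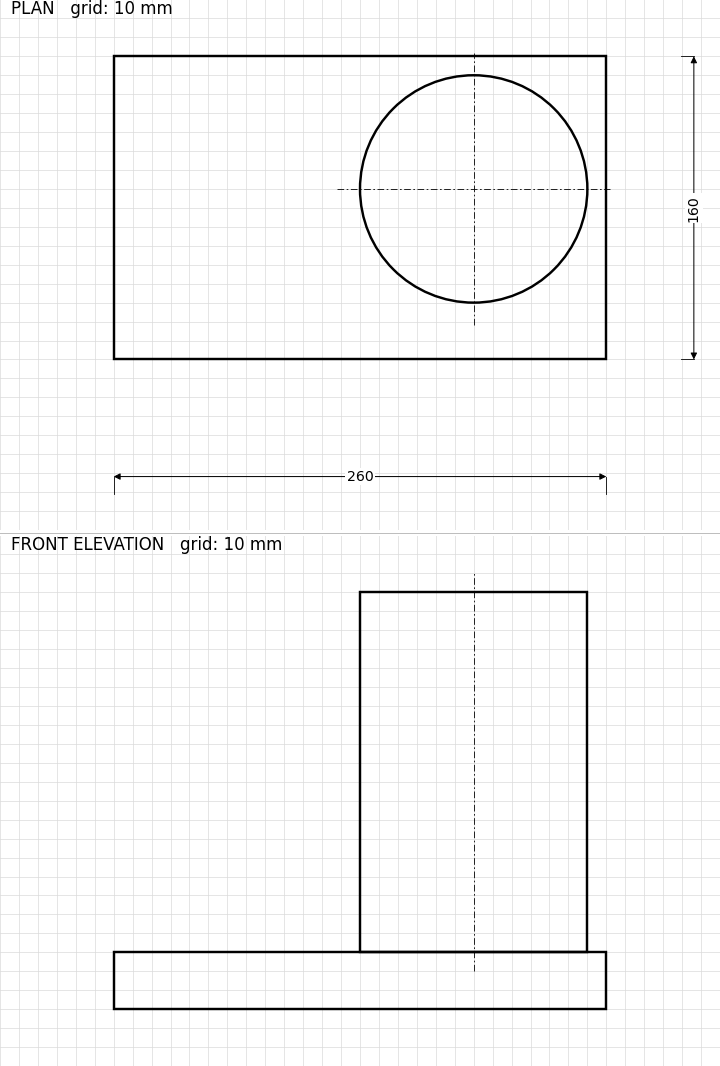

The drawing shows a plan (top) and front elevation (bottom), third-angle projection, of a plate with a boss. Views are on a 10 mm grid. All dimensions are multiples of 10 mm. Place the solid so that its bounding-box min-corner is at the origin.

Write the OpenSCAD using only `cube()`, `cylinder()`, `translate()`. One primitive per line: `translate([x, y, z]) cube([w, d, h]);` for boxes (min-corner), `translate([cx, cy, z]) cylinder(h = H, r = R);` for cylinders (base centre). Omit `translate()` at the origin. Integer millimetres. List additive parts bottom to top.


cube([260, 160, 30]);
translate([190, 90, 30]) cylinder(h = 190, r = 60);


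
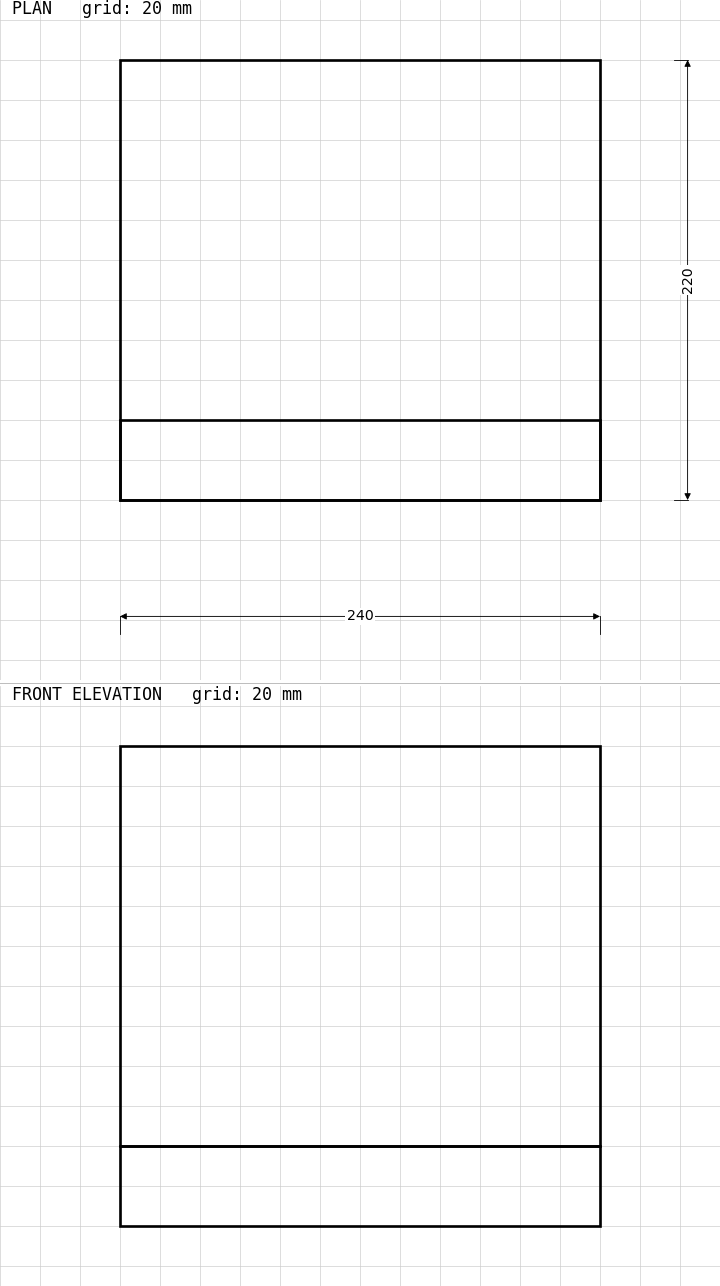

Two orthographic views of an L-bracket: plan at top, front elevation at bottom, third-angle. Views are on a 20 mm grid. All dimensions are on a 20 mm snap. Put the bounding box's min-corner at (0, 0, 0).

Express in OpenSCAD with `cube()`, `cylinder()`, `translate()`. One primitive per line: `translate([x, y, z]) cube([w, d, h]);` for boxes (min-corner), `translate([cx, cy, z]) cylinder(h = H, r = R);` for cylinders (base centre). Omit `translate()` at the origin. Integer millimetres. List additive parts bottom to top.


cube([240, 220, 40]);
translate([0, 0, 40]) cube([240, 40, 200]);


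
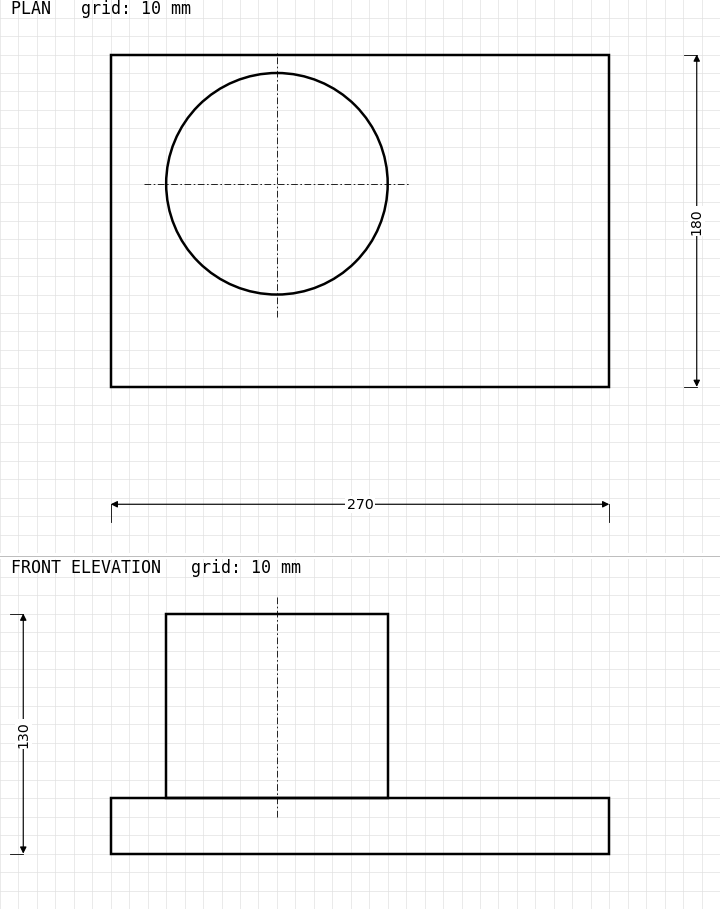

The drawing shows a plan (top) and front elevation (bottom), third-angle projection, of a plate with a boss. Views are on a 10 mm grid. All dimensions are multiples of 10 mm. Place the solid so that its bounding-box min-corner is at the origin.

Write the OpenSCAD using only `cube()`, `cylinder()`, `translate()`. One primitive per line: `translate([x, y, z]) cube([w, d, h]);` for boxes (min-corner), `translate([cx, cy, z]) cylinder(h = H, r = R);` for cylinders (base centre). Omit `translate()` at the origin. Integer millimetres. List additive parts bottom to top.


cube([270, 180, 30]);
translate([90, 110, 30]) cylinder(h = 100, r = 60);


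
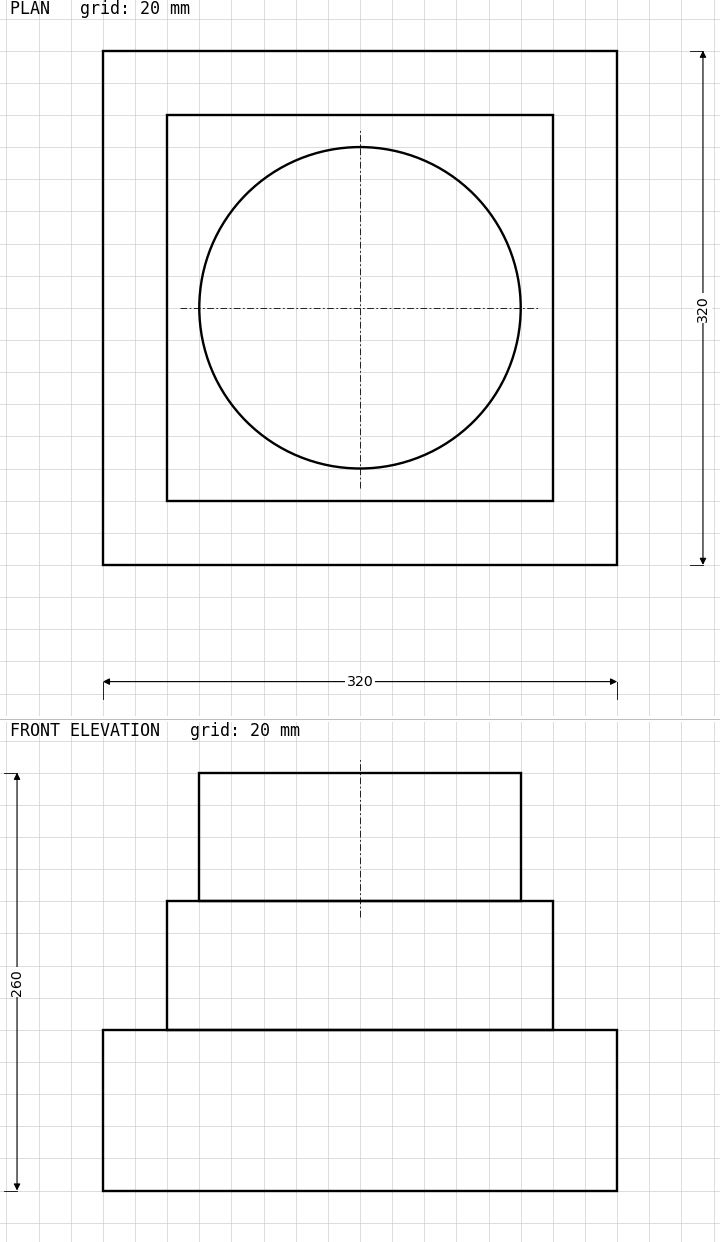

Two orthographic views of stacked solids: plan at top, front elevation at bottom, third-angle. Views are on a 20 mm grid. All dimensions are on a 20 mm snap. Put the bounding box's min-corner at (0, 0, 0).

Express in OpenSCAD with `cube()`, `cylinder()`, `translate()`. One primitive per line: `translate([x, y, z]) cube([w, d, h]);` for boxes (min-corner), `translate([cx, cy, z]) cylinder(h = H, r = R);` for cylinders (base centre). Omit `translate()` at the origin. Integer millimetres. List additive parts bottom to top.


cube([320, 320, 100]);
translate([40, 40, 100]) cube([240, 240, 80]);
translate([160, 160, 180]) cylinder(h = 80, r = 100);
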